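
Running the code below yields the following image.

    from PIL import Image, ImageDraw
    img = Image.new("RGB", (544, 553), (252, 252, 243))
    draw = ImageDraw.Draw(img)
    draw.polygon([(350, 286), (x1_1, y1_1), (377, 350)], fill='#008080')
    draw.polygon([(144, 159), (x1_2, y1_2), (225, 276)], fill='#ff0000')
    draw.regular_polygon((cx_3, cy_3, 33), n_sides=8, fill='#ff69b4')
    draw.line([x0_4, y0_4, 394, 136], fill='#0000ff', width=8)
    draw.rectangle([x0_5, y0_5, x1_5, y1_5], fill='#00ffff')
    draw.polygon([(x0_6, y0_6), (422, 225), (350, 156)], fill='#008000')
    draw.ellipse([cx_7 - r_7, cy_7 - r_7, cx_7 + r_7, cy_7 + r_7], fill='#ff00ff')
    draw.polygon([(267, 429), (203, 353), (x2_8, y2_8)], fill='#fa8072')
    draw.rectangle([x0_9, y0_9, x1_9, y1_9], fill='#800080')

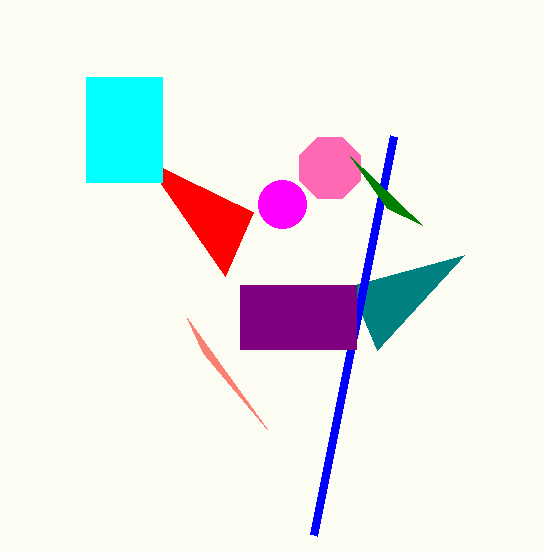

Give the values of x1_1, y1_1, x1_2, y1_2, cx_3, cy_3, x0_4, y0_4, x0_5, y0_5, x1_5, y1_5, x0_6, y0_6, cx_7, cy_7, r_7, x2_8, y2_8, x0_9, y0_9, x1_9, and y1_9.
x1_1 = 464, y1_1 = 255, x1_2 = 253, y1_2 = 212, cx_3 = 330, cy_3 = 168, x0_4 = 314, y0_4 = 535, x0_5 = 86, y0_5 = 77, x1_5 = 162, y1_5 = 182, x0_6 = 387, y0_6 = 208, cx_7 = 282, cy_7 = 204, r_7 = 24, x2_8 = 187, y2_8 = 318, x0_9 = 240, y0_9 = 285, x1_9 = 356, y1_9 = 349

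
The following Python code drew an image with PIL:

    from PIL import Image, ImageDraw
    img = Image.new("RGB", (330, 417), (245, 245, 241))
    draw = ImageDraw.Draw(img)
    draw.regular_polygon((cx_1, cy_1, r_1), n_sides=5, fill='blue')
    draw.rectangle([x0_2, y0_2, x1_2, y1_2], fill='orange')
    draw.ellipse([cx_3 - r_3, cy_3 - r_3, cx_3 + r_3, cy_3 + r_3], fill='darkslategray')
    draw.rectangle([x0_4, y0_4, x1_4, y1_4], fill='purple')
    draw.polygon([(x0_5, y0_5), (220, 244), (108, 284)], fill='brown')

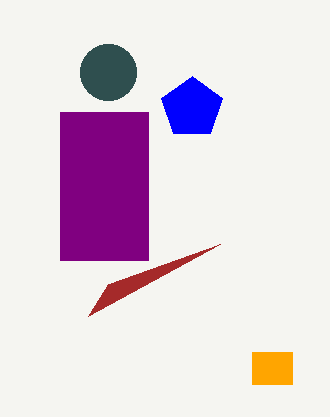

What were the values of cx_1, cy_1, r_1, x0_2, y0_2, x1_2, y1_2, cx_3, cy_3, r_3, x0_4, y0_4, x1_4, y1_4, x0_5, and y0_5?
cx_1 = 192
cy_1 = 108
r_1 = 32
x0_2 = 252
y0_2 = 352
x1_2 = 292
y1_2 = 384
cx_3 = 108
cy_3 = 72
r_3 = 28
x0_4 = 60
y0_4 = 112
x1_4 = 148
y1_4 = 260
x0_5 = 88
y0_5 = 316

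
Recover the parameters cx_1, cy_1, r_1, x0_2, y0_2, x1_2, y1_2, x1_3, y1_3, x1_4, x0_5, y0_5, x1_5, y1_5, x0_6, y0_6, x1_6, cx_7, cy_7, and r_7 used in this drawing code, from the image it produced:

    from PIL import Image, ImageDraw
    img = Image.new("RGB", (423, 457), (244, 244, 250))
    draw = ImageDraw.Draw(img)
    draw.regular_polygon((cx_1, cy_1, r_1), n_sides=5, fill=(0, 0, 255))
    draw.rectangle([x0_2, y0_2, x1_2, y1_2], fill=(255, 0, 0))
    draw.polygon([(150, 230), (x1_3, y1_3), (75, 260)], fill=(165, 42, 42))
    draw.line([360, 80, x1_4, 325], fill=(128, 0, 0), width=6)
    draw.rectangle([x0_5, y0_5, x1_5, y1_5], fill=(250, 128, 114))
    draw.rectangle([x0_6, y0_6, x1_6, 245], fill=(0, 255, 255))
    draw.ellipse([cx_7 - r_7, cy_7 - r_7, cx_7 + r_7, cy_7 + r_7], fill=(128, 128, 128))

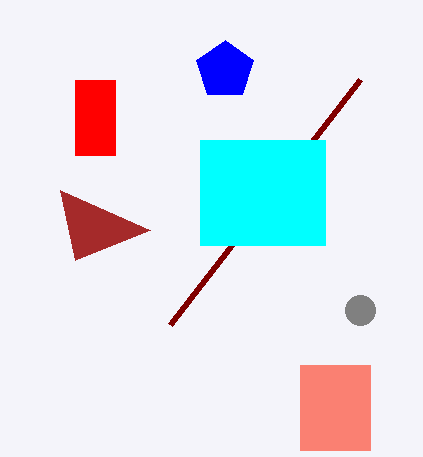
cx_1 = 225; cy_1 = 70; r_1 = 30; x0_2 = 75; y0_2 = 80; x1_2 = 115; y1_2 = 155; x1_3 = 60; y1_3 = 190; x1_4 = 170; x0_5 = 300; y0_5 = 365; x1_5 = 370; y1_5 = 450; x0_6 = 200; y0_6 = 140; x1_6 = 325; cx_7 = 360; cy_7 = 310; r_7 = 15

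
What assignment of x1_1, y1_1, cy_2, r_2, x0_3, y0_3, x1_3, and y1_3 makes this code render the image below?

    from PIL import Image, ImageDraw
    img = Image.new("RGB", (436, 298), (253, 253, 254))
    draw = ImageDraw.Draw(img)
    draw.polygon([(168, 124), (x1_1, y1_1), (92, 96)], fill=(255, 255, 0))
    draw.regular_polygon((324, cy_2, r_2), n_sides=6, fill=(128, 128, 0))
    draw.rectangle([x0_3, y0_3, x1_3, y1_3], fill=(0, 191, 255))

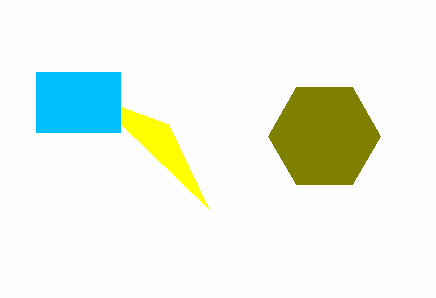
x1_1 = 208; y1_1 = 208; cy_2 = 136; r_2 = 56; x0_3 = 36; y0_3 = 72; x1_3 = 120; y1_3 = 132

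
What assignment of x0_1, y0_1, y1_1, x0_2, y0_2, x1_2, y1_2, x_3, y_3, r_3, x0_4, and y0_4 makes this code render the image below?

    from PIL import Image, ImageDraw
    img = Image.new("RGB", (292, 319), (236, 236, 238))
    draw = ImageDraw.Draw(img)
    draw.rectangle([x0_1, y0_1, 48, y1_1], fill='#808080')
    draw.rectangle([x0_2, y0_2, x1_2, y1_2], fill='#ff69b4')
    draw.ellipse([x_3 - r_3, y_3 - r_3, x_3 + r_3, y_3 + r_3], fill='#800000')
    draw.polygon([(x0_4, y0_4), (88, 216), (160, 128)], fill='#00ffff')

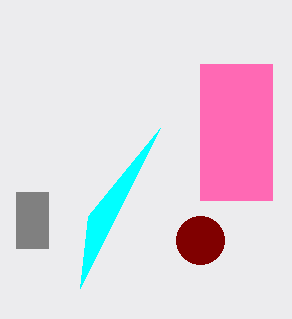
x0_1 = 16; y0_1 = 192; y1_1 = 248; x0_2 = 200; y0_2 = 64; x1_2 = 272; y1_2 = 200; x_3 = 200; y_3 = 240; r_3 = 24; x0_4 = 80; y0_4 = 288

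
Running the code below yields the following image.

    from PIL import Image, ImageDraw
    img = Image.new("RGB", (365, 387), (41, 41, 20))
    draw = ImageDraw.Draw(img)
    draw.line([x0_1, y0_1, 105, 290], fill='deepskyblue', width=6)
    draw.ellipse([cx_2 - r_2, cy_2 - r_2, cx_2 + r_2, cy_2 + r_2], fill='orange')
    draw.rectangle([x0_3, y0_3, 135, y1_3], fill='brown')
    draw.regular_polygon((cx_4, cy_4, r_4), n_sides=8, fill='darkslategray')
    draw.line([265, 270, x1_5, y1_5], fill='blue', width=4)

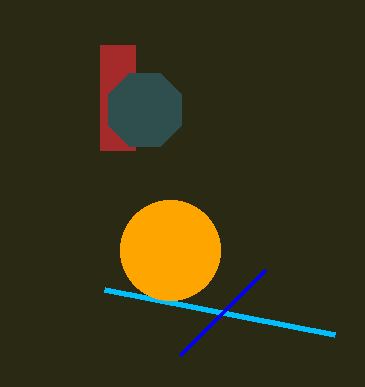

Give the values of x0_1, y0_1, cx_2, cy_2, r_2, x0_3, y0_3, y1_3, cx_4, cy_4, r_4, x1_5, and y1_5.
x0_1 = 335, y0_1 = 335, cx_2 = 170, cy_2 = 250, r_2 = 50, x0_3 = 100, y0_3 = 45, y1_3 = 150, cx_4 = 145, cy_4 = 110, r_4 = 40, x1_5 = 180, y1_5 = 355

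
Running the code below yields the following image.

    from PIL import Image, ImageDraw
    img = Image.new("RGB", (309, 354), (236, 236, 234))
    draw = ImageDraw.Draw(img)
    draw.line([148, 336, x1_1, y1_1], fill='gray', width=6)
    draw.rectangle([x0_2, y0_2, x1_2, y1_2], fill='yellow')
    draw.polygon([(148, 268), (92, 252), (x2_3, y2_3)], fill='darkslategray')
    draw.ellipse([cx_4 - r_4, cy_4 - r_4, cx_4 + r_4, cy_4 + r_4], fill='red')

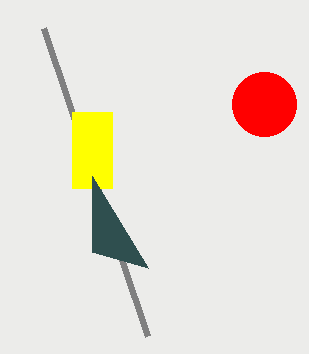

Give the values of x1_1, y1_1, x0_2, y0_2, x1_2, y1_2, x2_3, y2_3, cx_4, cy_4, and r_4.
x1_1 = 44, y1_1 = 28, x0_2 = 72, y0_2 = 112, x1_2 = 112, y1_2 = 188, x2_3 = 92, y2_3 = 176, cx_4 = 264, cy_4 = 104, r_4 = 32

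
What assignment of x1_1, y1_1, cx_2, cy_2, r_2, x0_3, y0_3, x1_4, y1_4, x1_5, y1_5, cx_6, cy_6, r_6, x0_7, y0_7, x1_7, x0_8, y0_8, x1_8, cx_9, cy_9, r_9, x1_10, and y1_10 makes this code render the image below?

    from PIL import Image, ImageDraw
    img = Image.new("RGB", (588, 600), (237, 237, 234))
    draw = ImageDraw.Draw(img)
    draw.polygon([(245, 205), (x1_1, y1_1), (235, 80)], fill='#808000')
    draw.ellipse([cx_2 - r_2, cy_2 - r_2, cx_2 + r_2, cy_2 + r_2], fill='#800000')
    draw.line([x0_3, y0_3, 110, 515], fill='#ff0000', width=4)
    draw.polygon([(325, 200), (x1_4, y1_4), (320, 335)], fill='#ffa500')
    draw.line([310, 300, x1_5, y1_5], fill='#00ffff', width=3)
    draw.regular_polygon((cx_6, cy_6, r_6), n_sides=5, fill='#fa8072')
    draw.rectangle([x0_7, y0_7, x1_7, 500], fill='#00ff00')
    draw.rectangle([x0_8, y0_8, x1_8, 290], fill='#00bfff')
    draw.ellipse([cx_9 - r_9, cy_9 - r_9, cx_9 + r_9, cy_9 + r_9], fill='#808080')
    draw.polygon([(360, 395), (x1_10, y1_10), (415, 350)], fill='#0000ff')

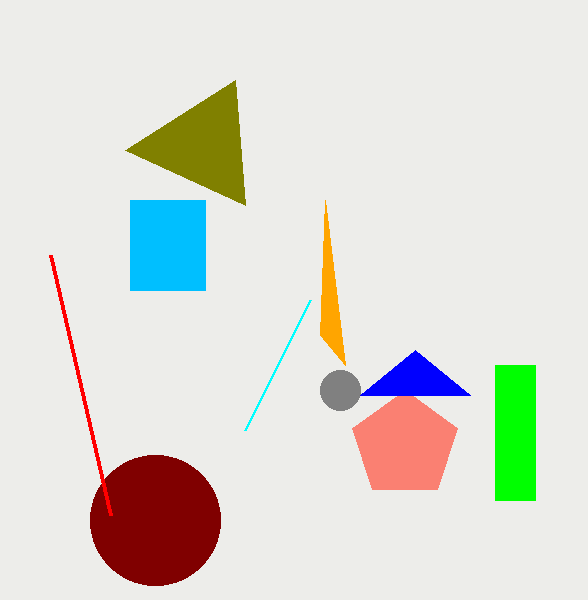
x1_1 = 125
y1_1 = 150
cx_2 = 155
cy_2 = 520
r_2 = 65
x0_3 = 50
y0_3 = 255
x1_4 = 345
y1_4 = 365
x1_5 = 245
y1_5 = 430
cx_6 = 405
cy_6 = 445
r_6 = 55
x0_7 = 495
y0_7 = 365
x1_7 = 535
x0_8 = 130
y0_8 = 200
x1_8 = 205
cx_9 = 340
cy_9 = 390
r_9 = 20
x1_10 = 470
y1_10 = 395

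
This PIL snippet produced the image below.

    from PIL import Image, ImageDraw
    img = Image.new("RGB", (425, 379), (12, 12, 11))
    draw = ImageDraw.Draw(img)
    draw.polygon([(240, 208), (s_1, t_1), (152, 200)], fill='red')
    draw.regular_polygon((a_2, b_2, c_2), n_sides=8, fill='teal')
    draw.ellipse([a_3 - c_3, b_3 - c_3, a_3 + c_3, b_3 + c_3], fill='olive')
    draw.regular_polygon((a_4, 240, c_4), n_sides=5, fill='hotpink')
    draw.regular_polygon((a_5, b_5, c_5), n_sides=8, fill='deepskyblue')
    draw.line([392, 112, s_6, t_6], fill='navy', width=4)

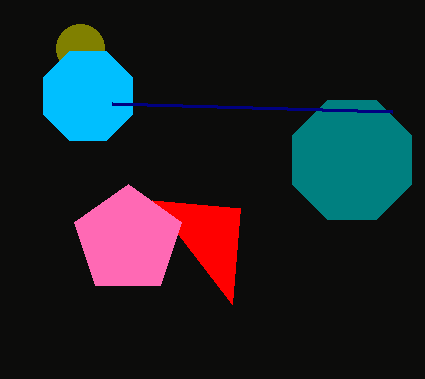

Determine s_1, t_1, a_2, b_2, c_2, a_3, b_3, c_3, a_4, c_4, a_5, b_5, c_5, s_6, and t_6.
s_1 = 232; t_1 = 304; a_2 = 352; b_2 = 160; c_2 = 64; a_3 = 80; b_3 = 48; c_3 = 24; a_4 = 128; c_4 = 56; a_5 = 88; b_5 = 96; c_5 = 48; s_6 = 112; t_6 = 104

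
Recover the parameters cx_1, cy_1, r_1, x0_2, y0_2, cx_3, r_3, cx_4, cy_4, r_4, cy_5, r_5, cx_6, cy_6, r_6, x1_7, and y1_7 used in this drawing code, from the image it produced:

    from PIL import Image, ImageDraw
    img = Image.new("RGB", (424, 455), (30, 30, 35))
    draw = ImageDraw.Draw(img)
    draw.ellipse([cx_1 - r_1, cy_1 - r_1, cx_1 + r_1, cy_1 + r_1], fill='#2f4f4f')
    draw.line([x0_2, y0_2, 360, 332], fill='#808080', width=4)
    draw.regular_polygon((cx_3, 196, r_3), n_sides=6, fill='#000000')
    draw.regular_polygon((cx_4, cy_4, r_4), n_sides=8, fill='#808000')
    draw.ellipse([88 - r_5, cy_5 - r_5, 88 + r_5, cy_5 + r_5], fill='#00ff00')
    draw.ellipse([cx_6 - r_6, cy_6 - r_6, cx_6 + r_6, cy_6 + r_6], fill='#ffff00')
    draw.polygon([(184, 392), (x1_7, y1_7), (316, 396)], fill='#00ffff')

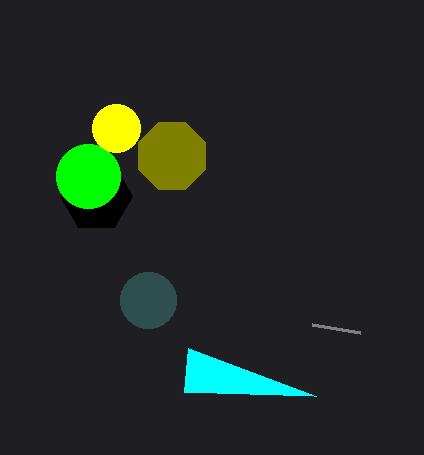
cx_1 = 148
cy_1 = 300
r_1 = 28
x0_2 = 312
y0_2 = 324
cx_3 = 96
r_3 = 36
cx_4 = 172
cy_4 = 156
r_4 = 36
cy_5 = 176
r_5 = 32
cx_6 = 116
cy_6 = 128
r_6 = 24
x1_7 = 188
y1_7 = 348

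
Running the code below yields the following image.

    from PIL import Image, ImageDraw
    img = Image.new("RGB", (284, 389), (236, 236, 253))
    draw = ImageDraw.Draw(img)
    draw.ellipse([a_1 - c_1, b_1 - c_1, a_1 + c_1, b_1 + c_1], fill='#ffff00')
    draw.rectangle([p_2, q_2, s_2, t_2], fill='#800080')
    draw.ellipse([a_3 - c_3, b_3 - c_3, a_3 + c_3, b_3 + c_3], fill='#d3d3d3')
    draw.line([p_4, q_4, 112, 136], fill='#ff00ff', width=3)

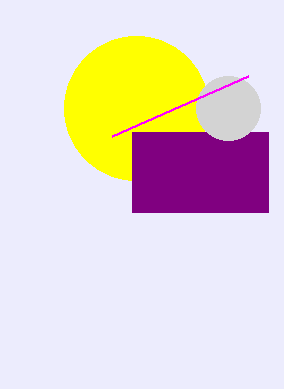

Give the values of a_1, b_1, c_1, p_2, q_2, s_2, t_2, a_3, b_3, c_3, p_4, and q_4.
a_1 = 136, b_1 = 108, c_1 = 72, p_2 = 132, q_2 = 132, s_2 = 268, t_2 = 212, a_3 = 228, b_3 = 108, c_3 = 32, p_4 = 248, q_4 = 76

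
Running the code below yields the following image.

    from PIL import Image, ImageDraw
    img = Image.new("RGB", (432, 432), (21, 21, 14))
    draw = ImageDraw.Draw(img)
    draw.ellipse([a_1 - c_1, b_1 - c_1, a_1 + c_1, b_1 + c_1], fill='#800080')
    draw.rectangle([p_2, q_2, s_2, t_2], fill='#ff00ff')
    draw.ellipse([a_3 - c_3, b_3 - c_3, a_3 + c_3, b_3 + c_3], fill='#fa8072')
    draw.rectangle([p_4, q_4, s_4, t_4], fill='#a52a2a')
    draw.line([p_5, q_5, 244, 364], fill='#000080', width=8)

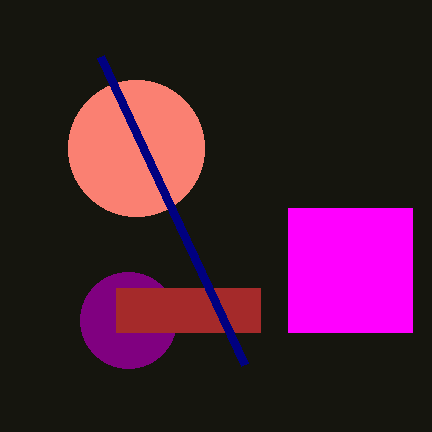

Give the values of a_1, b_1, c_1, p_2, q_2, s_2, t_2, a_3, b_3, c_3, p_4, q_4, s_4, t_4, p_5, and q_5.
a_1 = 128, b_1 = 320, c_1 = 48, p_2 = 288, q_2 = 208, s_2 = 412, t_2 = 332, a_3 = 136, b_3 = 148, c_3 = 68, p_4 = 116, q_4 = 288, s_4 = 260, t_4 = 332, p_5 = 100, q_5 = 56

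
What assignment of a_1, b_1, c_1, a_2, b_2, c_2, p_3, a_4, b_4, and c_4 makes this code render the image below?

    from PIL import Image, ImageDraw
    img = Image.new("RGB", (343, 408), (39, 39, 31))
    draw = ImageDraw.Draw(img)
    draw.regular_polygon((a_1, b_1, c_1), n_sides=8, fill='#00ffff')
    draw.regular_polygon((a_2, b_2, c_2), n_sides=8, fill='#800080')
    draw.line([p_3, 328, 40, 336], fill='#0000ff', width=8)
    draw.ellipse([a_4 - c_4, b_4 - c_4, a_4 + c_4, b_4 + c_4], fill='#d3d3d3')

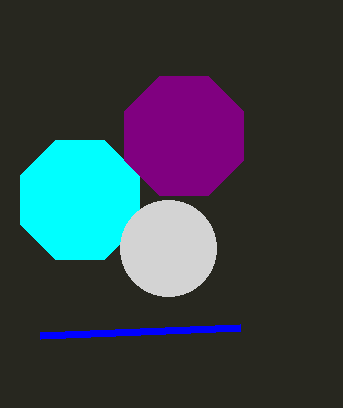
a_1 = 80, b_1 = 200, c_1 = 64, a_2 = 184, b_2 = 136, c_2 = 64, p_3 = 240, a_4 = 168, b_4 = 248, c_4 = 48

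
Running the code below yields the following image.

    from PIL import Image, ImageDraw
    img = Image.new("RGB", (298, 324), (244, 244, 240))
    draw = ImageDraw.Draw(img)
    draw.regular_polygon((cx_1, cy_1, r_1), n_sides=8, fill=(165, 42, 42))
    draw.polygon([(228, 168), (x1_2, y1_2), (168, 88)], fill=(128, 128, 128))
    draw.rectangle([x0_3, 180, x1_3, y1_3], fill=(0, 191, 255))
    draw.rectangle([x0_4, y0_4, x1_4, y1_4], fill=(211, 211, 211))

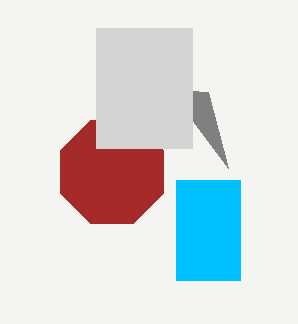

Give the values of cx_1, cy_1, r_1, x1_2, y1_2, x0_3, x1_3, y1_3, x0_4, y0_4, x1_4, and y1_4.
cx_1 = 112, cy_1 = 172, r_1 = 56, x1_2 = 208, y1_2 = 92, x0_3 = 176, x1_3 = 240, y1_3 = 280, x0_4 = 96, y0_4 = 28, x1_4 = 192, y1_4 = 148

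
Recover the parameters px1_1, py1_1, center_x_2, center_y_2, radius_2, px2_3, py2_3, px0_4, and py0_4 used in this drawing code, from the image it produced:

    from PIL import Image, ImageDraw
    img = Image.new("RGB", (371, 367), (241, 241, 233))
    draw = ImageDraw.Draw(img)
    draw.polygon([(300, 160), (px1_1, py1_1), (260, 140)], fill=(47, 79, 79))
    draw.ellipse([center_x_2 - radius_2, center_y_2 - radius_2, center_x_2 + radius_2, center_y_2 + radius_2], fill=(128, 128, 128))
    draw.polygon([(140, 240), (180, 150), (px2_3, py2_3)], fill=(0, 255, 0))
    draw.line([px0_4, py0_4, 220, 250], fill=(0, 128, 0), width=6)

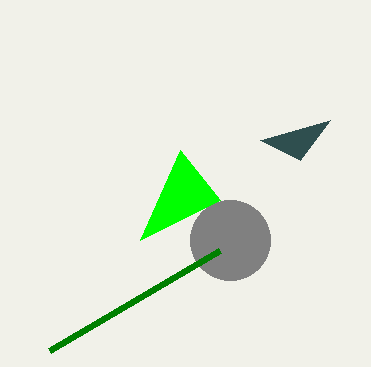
px1_1 = 330, py1_1 = 120, center_x_2 = 230, center_y_2 = 240, radius_2 = 40, px2_3 = 220, py2_3 = 200, px0_4 = 50, py0_4 = 350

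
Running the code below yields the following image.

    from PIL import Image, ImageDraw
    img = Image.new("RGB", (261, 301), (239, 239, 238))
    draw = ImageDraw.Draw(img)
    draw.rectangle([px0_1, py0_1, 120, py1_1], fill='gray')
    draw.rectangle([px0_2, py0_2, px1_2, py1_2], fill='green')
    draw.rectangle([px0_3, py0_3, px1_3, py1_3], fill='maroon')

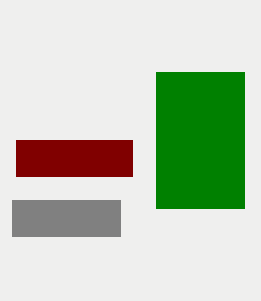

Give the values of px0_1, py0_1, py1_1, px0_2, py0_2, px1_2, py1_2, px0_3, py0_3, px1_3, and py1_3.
px0_1 = 12
py0_1 = 200
py1_1 = 236
px0_2 = 156
py0_2 = 72
px1_2 = 244
py1_2 = 208
px0_3 = 16
py0_3 = 140
px1_3 = 132
py1_3 = 176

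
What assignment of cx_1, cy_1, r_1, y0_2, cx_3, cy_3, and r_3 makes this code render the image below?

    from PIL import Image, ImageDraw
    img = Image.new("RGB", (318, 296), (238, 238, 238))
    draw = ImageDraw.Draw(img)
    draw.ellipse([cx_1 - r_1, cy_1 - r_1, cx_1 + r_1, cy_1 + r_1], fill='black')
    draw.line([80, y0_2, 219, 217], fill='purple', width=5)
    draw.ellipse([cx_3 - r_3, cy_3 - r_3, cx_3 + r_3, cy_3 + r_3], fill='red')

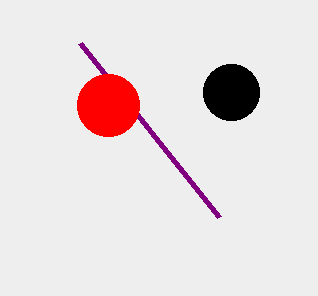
cx_1 = 231; cy_1 = 92; r_1 = 28; y0_2 = 43; cx_3 = 108; cy_3 = 105; r_3 = 31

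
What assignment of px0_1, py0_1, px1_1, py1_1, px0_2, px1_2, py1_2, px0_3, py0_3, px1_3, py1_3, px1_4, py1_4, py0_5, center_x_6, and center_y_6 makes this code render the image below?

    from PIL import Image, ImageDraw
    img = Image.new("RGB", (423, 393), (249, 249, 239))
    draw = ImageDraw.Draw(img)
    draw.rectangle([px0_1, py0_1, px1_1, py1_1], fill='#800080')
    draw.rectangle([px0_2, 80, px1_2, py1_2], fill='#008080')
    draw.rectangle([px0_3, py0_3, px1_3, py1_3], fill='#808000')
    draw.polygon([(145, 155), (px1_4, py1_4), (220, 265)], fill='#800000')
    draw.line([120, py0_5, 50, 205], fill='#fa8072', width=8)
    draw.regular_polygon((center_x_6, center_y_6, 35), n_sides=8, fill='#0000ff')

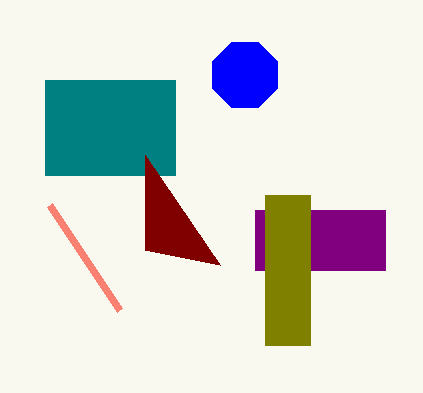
px0_1 = 255; py0_1 = 210; px1_1 = 385; py1_1 = 270; px0_2 = 45; px1_2 = 175; py1_2 = 175; px0_3 = 265; py0_3 = 195; px1_3 = 310; py1_3 = 345; px1_4 = 145; py1_4 = 250; py0_5 = 310; center_x_6 = 245; center_y_6 = 75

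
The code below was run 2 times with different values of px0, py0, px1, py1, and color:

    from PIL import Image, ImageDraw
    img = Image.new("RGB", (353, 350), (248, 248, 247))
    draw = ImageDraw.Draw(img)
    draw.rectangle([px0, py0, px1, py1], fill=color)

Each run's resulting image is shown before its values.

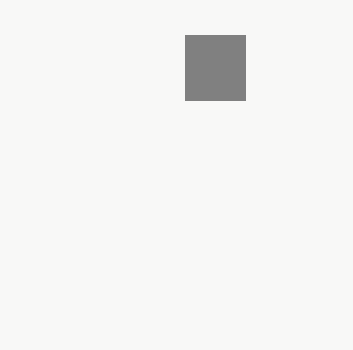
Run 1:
px0 = 185, py0 = 35, px1 = 245, py1 = 100, color = 'gray'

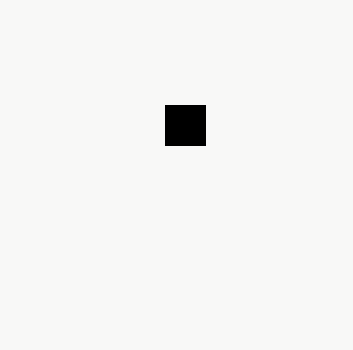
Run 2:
px0 = 165, py0 = 105, px1 = 205, py1 = 145, color = 'black'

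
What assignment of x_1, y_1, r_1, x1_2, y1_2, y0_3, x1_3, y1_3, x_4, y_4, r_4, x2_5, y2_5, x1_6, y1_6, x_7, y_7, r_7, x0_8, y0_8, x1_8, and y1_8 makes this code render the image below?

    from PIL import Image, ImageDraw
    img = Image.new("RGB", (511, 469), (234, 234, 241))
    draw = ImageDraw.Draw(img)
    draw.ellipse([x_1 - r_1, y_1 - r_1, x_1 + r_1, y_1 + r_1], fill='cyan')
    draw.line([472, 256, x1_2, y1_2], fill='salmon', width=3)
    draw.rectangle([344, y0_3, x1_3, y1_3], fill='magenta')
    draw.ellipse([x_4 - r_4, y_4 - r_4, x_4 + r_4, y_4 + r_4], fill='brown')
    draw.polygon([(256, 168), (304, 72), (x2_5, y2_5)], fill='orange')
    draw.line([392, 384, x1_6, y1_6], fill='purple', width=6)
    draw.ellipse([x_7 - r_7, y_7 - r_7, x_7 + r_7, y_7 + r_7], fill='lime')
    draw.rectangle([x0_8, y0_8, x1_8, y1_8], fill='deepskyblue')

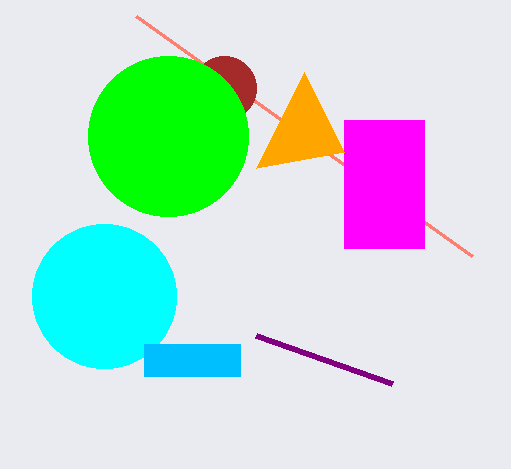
x_1 = 104, y_1 = 296, r_1 = 72, x1_2 = 136, y1_2 = 16, y0_3 = 120, x1_3 = 424, y1_3 = 248, x_4 = 224, y_4 = 88, r_4 = 32, x2_5 = 344, y2_5 = 152, x1_6 = 256, y1_6 = 336, x_7 = 168, y_7 = 136, r_7 = 80, x0_8 = 144, y0_8 = 344, x1_8 = 240, y1_8 = 376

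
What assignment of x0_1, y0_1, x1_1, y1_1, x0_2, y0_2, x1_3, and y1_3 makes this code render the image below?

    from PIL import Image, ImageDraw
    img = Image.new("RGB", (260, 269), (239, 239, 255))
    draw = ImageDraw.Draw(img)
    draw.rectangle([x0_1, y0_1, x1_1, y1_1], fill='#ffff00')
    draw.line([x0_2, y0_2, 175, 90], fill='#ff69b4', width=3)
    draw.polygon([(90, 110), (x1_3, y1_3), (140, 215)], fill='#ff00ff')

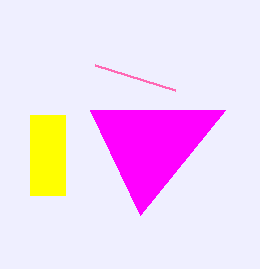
x0_1 = 30, y0_1 = 115, x1_1 = 65, y1_1 = 195, x0_2 = 95, y0_2 = 65, x1_3 = 225, y1_3 = 110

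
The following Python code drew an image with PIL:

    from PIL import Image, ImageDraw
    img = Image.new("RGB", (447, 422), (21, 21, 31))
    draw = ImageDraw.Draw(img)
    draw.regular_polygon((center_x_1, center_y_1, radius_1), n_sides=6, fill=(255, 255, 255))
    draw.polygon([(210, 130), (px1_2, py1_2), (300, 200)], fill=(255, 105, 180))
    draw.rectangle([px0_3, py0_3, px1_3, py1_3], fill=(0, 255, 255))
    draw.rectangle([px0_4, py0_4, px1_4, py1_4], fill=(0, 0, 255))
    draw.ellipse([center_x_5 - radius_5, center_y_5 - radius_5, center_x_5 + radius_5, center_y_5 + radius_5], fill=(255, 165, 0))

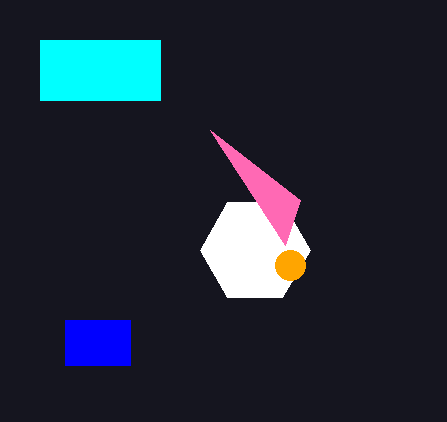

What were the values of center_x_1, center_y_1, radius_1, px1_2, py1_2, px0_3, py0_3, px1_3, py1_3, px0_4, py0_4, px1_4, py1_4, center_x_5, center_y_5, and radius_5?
center_x_1 = 255; center_y_1 = 250; radius_1 = 55; px1_2 = 285; py1_2 = 245; px0_3 = 40; py0_3 = 40; px1_3 = 160; py1_3 = 100; px0_4 = 65; py0_4 = 320; px1_4 = 130; py1_4 = 365; center_x_5 = 290; center_y_5 = 265; radius_5 = 15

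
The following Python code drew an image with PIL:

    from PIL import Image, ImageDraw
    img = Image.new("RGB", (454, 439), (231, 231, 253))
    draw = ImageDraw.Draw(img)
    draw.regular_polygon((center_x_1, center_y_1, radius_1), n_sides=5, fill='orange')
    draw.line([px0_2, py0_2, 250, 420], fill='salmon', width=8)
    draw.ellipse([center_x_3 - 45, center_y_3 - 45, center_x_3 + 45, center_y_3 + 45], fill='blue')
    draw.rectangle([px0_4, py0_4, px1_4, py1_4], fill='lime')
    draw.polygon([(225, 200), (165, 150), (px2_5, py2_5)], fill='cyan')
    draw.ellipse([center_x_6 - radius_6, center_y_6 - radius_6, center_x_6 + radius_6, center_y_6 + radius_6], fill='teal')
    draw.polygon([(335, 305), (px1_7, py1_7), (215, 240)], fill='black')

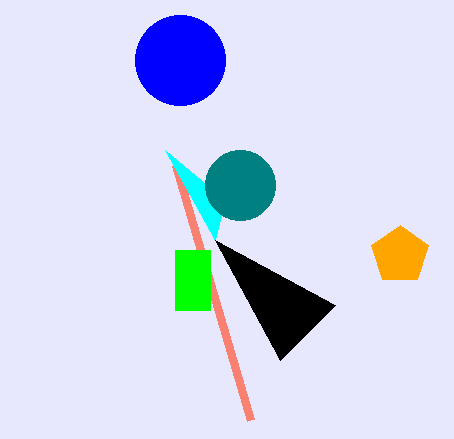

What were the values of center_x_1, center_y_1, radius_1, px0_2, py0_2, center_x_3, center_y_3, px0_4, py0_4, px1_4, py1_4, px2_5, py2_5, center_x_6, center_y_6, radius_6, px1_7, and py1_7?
center_x_1 = 400, center_y_1 = 255, radius_1 = 30, px0_2 = 175, py0_2 = 165, center_x_3 = 180, center_y_3 = 60, px0_4 = 175, py0_4 = 250, px1_4 = 210, py1_4 = 310, px2_5 = 215, py2_5 = 240, center_x_6 = 240, center_y_6 = 185, radius_6 = 35, px1_7 = 280, py1_7 = 360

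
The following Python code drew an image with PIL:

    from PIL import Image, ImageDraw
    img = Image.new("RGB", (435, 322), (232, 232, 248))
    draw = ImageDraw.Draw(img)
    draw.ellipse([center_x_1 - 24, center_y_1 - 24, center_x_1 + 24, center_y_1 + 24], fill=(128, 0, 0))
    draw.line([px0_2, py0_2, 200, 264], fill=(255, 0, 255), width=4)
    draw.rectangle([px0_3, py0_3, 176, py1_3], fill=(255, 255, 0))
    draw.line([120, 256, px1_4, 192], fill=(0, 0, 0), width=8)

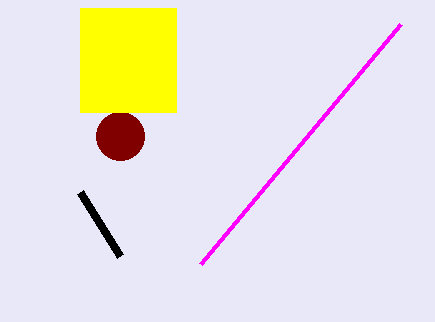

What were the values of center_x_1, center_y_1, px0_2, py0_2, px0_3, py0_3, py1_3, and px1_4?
center_x_1 = 120
center_y_1 = 136
px0_2 = 400
py0_2 = 24
px0_3 = 80
py0_3 = 8
py1_3 = 112
px1_4 = 80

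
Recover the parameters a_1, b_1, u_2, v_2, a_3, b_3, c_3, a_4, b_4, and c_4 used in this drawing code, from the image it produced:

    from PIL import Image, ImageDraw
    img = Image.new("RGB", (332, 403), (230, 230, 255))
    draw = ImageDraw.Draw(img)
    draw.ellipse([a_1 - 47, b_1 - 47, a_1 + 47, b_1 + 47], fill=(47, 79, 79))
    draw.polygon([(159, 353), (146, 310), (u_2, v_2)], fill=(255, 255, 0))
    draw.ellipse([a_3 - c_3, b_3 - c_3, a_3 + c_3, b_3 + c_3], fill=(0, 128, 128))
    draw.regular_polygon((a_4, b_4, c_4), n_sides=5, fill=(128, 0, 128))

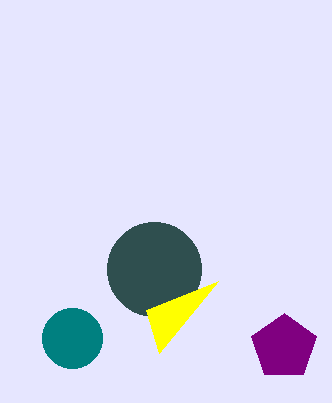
a_1 = 154
b_1 = 269
u_2 = 218
v_2 = 281
a_3 = 72
b_3 = 338
c_3 = 30
a_4 = 284
b_4 = 347
c_4 = 34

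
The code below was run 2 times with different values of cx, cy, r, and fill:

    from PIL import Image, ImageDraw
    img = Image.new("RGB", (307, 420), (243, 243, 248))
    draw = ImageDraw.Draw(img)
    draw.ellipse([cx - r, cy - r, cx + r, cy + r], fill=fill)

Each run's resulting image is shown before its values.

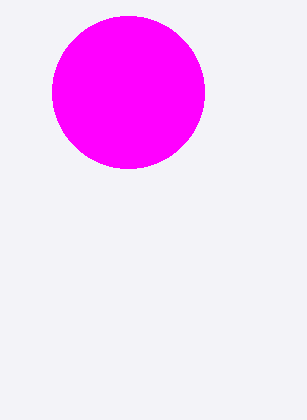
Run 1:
cx = 128, cy = 92, r = 76, fill = 'magenta'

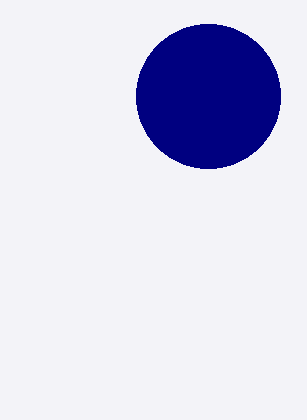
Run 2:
cx = 208, cy = 96, r = 72, fill = 'navy'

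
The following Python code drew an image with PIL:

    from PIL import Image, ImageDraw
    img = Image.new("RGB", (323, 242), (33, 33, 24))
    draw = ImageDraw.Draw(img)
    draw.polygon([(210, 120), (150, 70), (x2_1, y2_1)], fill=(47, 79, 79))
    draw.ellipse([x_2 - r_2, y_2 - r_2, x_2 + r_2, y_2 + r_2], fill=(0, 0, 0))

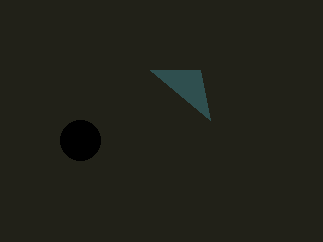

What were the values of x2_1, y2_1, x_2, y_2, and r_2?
x2_1 = 200; y2_1 = 70; x_2 = 80; y_2 = 140; r_2 = 20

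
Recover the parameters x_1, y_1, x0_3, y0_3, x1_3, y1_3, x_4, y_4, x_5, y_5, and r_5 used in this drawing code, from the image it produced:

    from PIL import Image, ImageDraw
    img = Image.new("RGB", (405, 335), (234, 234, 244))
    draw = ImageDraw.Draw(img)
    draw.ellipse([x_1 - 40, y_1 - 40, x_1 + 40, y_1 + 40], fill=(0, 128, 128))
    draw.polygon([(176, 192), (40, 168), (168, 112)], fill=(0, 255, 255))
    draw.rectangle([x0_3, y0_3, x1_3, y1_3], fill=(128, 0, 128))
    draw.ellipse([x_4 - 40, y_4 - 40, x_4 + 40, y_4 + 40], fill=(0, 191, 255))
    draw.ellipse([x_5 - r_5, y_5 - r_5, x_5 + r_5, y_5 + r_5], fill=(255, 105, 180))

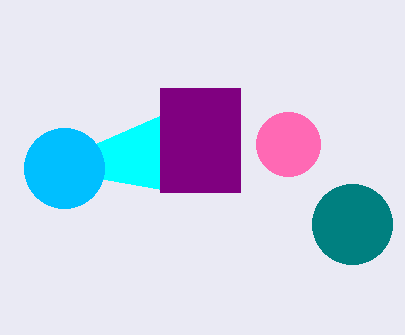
x_1 = 352, y_1 = 224, x0_3 = 160, y0_3 = 88, x1_3 = 240, y1_3 = 192, x_4 = 64, y_4 = 168, x_5 = 288, y_5 = 144, r_5 = 32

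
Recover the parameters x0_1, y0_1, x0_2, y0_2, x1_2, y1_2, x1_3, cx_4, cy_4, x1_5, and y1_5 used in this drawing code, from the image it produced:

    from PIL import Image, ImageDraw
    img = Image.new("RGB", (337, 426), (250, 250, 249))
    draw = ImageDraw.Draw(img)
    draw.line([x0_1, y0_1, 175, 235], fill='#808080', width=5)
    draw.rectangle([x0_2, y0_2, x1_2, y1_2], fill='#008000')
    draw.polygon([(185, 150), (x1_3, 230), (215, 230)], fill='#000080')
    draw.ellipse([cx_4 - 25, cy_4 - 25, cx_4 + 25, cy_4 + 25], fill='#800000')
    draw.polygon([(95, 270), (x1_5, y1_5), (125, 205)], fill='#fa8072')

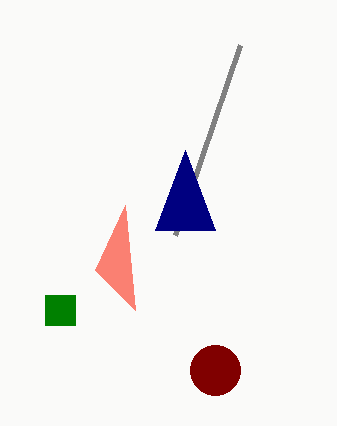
x0_1 = 240
y0_1 = 45
x0_2 = 45
y0_2 = 295
x1_2 = 75
y1_2 = 325
x1_3 = 155
cx_4 = 215
cy_4 = 370
x1_5 = 135
y1_5 = 310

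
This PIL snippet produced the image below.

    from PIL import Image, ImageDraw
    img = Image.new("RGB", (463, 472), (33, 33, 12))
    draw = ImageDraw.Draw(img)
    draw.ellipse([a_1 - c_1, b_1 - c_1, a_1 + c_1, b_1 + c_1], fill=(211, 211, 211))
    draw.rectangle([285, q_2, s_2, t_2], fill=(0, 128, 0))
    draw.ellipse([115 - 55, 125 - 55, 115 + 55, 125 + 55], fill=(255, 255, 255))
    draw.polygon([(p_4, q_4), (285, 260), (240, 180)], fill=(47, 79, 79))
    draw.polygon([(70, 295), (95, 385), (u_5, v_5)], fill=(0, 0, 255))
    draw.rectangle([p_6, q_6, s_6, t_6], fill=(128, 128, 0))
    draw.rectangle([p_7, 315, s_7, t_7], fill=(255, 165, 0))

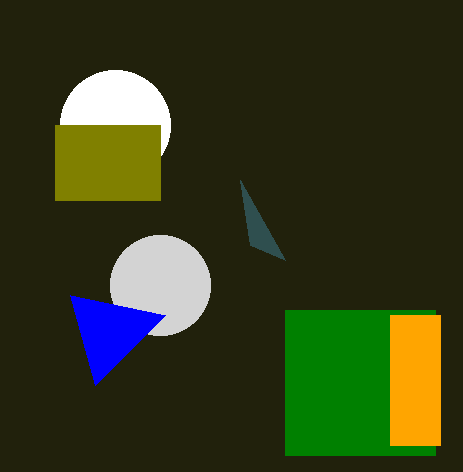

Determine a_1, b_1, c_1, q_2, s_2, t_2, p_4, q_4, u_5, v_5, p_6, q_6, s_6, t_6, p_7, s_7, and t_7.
a_1 = 160; b_1 = 285; c_1 = 50; q_2 = 310; s_2 = 435; t_2 = 455; p_4 = 250; q_4 = 245; u_5 = 165; v_5 = 315; p_6 = 55; q_6 = 125; s_6 = 160; t_6 = 200; p_7 = 390; s_7 = 440; t_7 = 445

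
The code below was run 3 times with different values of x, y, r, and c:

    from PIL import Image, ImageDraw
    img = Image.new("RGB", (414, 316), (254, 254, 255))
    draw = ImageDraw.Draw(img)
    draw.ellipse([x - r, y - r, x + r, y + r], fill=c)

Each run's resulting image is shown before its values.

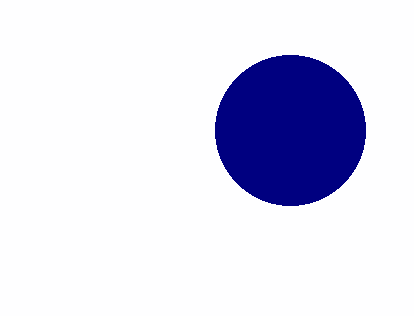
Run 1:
x = 290
y = 130
r = 75
c = 'navy'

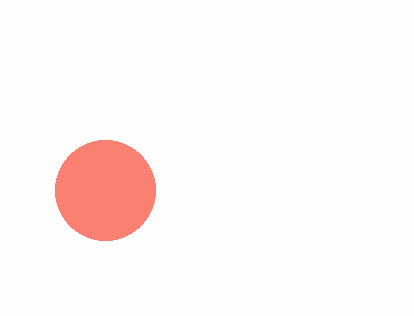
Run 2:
x = 105
y = 190
r = 50
c = 'salmon'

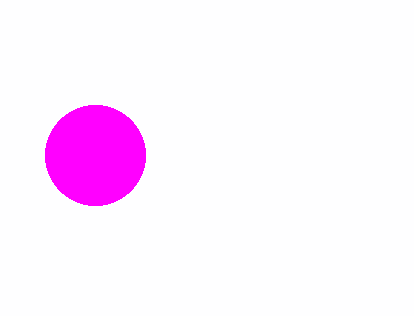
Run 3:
x = 95, y = 155, r = 50, c = 'magenta'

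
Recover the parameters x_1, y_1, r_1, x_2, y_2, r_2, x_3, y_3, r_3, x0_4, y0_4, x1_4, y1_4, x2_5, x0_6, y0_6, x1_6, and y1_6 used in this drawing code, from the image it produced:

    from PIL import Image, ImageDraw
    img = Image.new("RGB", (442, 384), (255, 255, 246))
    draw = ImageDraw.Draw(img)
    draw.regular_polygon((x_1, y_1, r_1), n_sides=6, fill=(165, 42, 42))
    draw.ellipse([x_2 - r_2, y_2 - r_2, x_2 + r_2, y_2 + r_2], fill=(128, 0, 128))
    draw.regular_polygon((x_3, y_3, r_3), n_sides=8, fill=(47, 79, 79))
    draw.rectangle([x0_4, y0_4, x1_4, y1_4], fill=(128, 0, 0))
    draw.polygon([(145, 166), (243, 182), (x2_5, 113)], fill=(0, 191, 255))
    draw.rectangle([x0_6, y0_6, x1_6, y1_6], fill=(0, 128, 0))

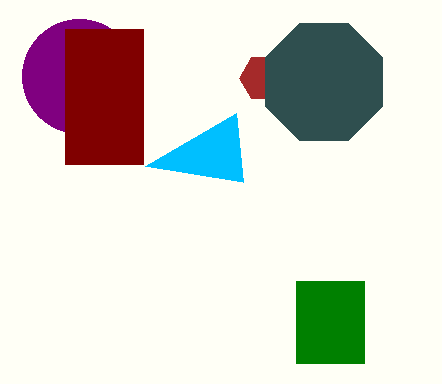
x_1 = 263; y_1 = 78; r_1 = 24; x_2 = 79; y_2 = 76; r_2 = 57; x_3 = 324; y_3 = 82; r_3 = 63; x0_4 = 65; y0_4 = 29; x1_4 = 143; y1_4 = 164; x2_5 = 236; x0_6 = 296; y0_6 = 281; x1_6 = 364; y1_6 = 363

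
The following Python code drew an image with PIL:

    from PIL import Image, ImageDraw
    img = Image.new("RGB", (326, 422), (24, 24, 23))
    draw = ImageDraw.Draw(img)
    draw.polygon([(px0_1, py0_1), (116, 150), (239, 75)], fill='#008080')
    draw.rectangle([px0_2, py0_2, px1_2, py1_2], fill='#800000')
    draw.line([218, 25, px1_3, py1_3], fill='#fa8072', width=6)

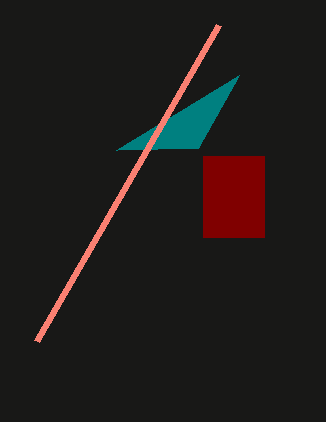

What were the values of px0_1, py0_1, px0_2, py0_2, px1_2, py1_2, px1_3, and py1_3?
px0_1 = 198, py0_1 = 148, px0_2 = 203, py0_2 = 156, px1_2 = 264, py1_2 = 237, px1_3 = 36, py1_3 = 341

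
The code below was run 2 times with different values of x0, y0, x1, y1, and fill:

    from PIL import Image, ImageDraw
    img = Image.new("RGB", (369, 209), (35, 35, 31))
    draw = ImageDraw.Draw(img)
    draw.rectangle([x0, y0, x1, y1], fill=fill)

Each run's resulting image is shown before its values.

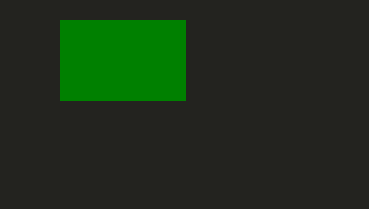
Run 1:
x0 = 60
y0 = 20
x1 = 185
y1 = 100
fill = 'green'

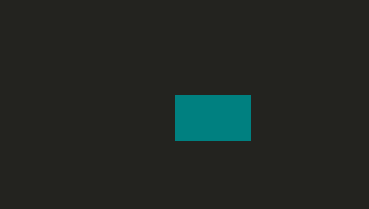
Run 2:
x0 = 175, y0 = 95, x1 = 250, y1 = 140, fill = 'teal'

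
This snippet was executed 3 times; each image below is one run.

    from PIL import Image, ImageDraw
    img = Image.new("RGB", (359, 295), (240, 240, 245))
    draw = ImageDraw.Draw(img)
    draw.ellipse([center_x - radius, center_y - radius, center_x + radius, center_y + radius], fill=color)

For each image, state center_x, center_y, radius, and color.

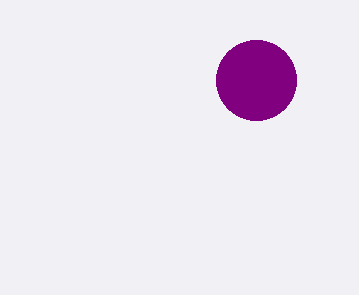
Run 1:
center_x = 256
center_y = 80
radius = 40
color = 'purple'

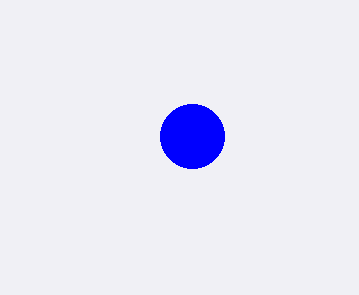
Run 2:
center_x = 192, center_y = 136, radius = 32, color = 'blue'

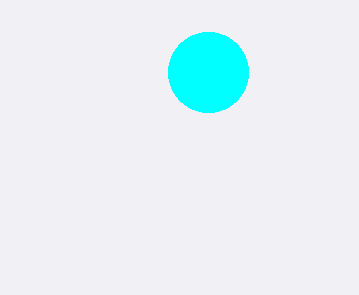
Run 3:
center_x = 208
center_y = 72
radius = 40
color = 'cyan'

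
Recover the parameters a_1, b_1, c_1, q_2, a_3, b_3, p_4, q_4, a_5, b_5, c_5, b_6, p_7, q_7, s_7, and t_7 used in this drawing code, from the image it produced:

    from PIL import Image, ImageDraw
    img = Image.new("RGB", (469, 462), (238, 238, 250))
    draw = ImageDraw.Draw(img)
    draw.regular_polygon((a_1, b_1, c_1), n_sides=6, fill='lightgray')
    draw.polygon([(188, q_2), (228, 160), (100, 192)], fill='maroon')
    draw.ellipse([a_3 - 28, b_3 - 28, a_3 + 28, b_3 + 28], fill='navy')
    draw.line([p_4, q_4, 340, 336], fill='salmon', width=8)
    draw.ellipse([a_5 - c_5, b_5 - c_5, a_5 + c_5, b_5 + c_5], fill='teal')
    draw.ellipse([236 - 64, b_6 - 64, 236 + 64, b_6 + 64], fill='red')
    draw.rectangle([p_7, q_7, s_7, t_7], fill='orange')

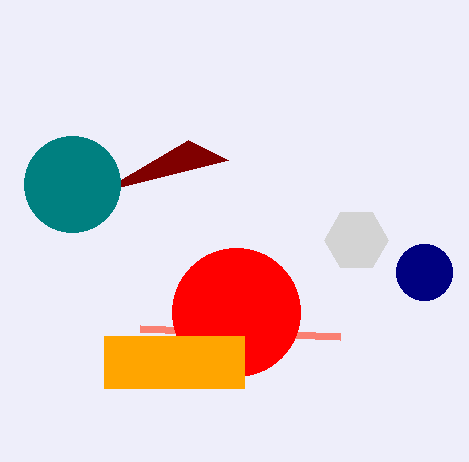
a_1 = 356
b_1 = 240
c_1 = 32
q_2 = 140
a_3 = 424
b_3 = 272
p_4 = 140
q_4 = 328
a_5 = 72
b_5 = 184
c_5 = 48
b_6 = 312
p_7 = 104
q_7 = 336
s_7 = 244
t_7 = 388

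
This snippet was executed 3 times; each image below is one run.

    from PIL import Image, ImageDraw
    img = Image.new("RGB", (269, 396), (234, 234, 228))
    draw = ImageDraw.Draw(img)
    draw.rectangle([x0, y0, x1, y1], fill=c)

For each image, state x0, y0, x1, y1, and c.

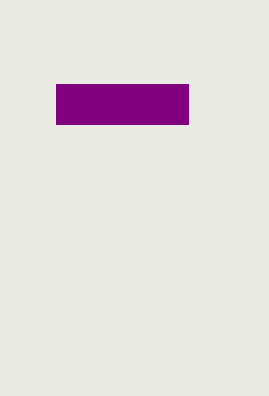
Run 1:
x0 = 56; y0 = 84; x1 = 188; y1 = 124; c = 'purple'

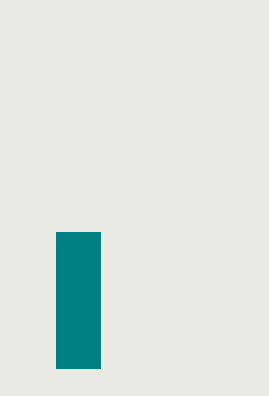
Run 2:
x0 = 56; y0 = 232; x1 = 100; y1 = 368; c = 'teal'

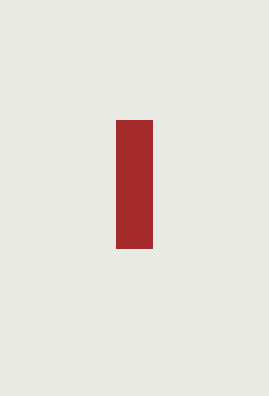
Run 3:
x0 = 116, y0 = 120, x1 = 152, y1 = 248, c = 'brown'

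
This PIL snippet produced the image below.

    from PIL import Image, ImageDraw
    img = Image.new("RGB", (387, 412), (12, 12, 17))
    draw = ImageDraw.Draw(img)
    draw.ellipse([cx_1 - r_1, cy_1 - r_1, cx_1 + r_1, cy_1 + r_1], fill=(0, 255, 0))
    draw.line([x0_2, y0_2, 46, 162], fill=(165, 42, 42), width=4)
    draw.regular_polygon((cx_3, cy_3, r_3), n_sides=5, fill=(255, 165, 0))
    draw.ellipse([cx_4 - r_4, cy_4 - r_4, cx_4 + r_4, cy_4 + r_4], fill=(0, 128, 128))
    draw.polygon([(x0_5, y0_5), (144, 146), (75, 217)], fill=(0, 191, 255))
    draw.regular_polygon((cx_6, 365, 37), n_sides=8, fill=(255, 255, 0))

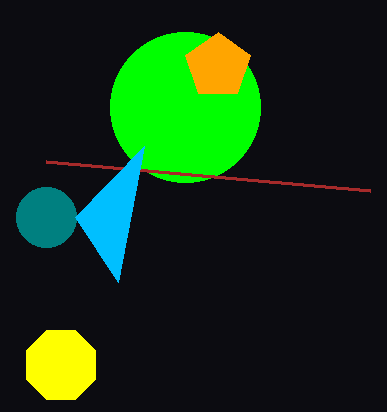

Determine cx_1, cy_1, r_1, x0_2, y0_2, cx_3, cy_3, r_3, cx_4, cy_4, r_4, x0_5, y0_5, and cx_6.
cx_1 = 185; cy_1 = 107; r_1 = 75; x0_2 = 370; y0_2 = 191; cx_3 = 218; cy_3 = 66; r_3 = 34; cx_4 = 46; cy_4 = 217; r_4 = 30; x0_5 = 118; y0_5 = 282; cx_6 = 61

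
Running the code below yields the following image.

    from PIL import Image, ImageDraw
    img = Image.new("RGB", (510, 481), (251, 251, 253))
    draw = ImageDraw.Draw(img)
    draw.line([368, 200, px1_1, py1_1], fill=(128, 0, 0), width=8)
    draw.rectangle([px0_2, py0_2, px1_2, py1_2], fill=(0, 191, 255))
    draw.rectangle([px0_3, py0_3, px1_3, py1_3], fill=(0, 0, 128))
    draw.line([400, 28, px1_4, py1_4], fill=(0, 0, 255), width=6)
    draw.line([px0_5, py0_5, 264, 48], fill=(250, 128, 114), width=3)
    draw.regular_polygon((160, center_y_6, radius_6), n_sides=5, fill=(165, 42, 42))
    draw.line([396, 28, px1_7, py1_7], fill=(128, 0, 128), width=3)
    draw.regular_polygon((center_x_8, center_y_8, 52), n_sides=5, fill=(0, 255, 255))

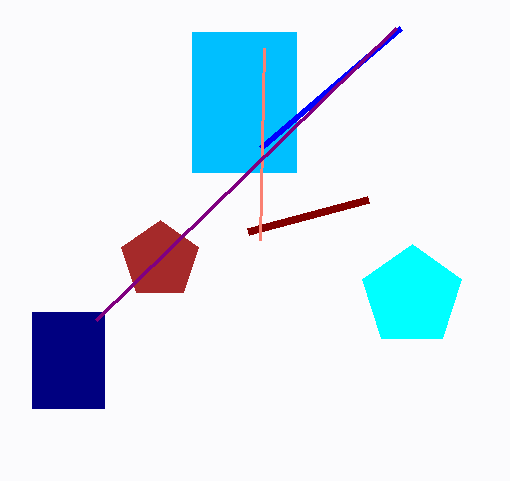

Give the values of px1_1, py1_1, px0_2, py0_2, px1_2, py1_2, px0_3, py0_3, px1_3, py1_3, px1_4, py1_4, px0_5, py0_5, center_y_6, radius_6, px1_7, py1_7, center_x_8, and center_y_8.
px1_1 = 248, py1_1 = 232, px0_2 = 192, py0_2 = 32, px1_2 = 296, py1_2 = 172, px0_3 = 32, py0_3 = 312, px1_3 = 104, py1_3 = 408, px1_4 = 260, py1_4 = 148, px0_5 = 260, py0_5 = 240, center_y_6 = 260, radius_6 = 40, px1_7 = 96, py1_7 = 320, center_x_8 = 412, center_y_8 = 296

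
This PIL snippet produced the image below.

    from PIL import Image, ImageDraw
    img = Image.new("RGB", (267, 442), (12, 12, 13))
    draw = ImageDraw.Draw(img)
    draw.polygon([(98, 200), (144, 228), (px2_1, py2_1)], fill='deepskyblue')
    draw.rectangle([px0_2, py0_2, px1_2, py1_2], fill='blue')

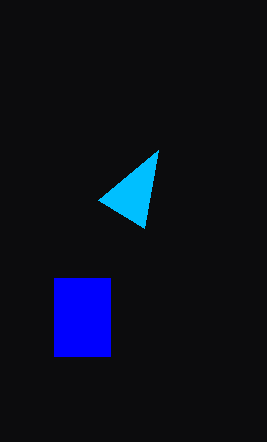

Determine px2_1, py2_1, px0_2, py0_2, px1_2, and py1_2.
px2_1 = 158, py2_1 = 150, px0_2 = 54, py0_2 = 278, px1_2 = 110, py1_2 = 356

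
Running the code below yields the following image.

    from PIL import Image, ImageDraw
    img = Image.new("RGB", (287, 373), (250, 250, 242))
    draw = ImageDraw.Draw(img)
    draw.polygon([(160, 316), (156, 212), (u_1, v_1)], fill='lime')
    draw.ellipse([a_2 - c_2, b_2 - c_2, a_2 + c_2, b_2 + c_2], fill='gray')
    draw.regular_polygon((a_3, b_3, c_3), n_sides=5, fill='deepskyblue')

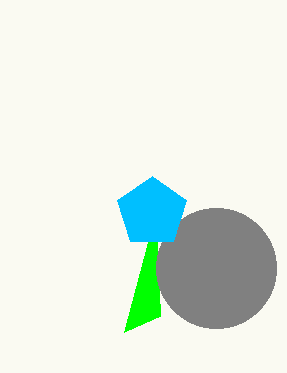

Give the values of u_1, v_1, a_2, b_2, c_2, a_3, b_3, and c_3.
u_1 = 124
v_1 = 332
a_2 = 216
b_2 = 268
c_2 = 60
a_3 = 152
b_3 = 212
c_3 = 36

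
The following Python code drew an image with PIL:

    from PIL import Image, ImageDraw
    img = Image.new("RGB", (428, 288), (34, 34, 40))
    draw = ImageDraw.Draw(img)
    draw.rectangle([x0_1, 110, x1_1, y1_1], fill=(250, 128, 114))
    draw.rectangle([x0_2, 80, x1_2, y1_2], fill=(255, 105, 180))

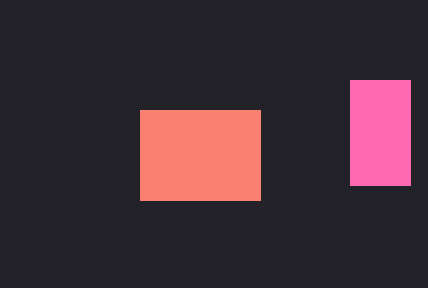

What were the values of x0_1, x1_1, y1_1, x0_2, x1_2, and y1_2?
x0_1 = 140
x1_1 = 260
y1_1 = 200
x0_2 = 350
x1_2 = 410
y1_2 = 185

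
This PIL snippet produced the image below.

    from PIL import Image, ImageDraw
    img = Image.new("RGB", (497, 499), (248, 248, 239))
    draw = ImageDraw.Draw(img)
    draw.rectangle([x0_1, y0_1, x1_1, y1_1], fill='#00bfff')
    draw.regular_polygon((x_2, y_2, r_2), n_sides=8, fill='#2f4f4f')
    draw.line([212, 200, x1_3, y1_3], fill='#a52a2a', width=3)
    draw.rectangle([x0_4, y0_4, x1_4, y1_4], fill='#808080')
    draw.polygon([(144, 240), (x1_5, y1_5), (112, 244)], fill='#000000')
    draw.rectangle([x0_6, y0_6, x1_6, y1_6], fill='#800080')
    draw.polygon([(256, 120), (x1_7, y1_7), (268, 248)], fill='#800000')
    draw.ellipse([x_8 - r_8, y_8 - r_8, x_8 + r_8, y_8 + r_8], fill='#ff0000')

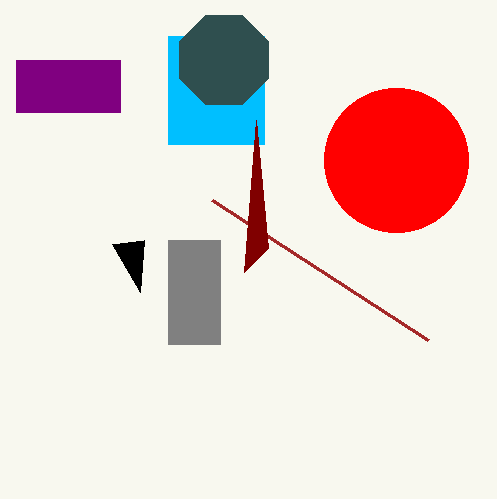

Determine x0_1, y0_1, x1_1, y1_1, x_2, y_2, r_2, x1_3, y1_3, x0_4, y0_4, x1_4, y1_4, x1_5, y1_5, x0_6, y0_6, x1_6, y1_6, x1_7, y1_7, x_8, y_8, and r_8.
x0_1 = 168
y0_1 = 36
x1_1 = 264
y1_1 = 144
x_2 = 224
y_2 = 60
r_2 = 48
x1_3 = 428
y1_3 = 340
x0_4 = 168
y0_4 = 240
x1_4 = 220
y1_4 = 344
x1_5 = 140
y1_5 = 292
x0_6 = 16
y0_6 = 60
x1_6 = 120
y1_6 = 112
x1_7 = 244
y1_7 = 272
x_8 = 396
y_8 = 160
r_8 = 72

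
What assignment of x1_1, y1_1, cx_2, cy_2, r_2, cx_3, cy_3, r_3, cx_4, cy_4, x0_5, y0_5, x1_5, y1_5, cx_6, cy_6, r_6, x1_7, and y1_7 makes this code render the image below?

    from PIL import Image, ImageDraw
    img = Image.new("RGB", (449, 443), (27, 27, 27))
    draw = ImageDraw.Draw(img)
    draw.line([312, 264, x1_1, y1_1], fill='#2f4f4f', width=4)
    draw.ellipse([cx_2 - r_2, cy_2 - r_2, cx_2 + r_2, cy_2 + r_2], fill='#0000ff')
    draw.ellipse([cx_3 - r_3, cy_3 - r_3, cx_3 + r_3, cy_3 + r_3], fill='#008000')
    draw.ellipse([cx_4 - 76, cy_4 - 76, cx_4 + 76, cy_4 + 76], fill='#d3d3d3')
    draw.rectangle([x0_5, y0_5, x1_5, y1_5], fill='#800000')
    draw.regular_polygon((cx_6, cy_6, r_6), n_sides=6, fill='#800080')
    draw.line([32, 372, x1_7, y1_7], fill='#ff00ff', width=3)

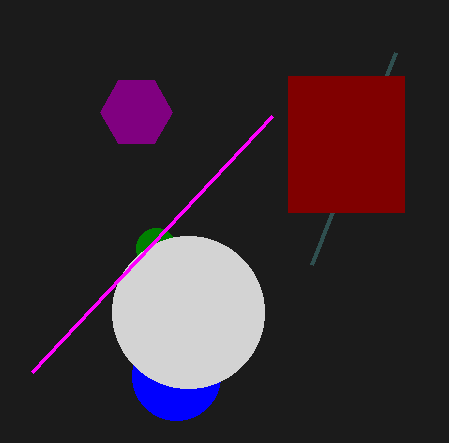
x1_1 = 396, y1_1 = 52, cx_2 = 176, cy_2 = 376, r_2 = 44, cx_3 = 156, cy_3 = 248, r_3 = 20, cx_4 = 188, cy_4 = 312, x0_5 = 288, y0_5 = 76, x1_5 = 404, y1_5 = 212, cx_6 = 136, cy_6 = 112, r_6 = 36, x1_7 = 272, y1_7 = 116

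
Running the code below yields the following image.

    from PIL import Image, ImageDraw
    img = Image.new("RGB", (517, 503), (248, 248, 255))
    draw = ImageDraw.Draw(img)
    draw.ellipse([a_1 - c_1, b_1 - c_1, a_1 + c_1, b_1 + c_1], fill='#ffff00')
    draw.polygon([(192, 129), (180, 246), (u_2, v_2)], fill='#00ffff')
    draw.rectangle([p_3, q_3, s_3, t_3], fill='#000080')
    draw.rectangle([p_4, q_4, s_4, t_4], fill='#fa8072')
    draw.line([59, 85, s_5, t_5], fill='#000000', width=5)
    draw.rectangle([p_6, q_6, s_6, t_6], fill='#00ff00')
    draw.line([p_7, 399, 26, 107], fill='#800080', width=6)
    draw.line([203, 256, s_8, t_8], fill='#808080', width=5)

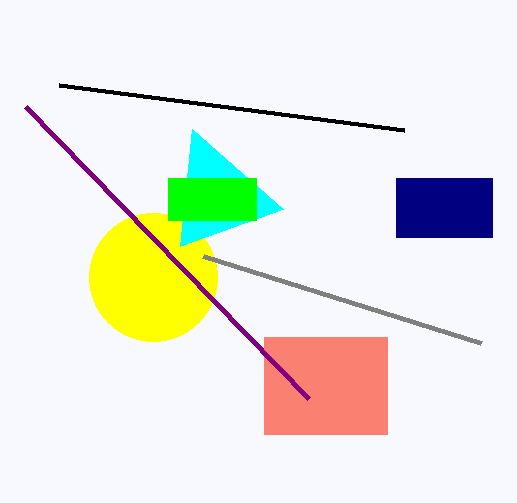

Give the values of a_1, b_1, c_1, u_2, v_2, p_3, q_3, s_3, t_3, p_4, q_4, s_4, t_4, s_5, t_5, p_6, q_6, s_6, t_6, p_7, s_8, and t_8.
a_1 = 153
b_1 = 277
c_1 = 64
u_2 = 283
v_2 = 209
p_3 = 396
q_3 = 178
s_3 = 492
t_3 = 237
p_4 = 264
q_4 = 337
s_4 = 387
t_4 = 434
s_5 = 404
t_5 = 130
p_6 = 168
q_6 = 178
s_6 = 256
t_6 = 220
p_7 = 309
s_8 = 481
t_8 = 343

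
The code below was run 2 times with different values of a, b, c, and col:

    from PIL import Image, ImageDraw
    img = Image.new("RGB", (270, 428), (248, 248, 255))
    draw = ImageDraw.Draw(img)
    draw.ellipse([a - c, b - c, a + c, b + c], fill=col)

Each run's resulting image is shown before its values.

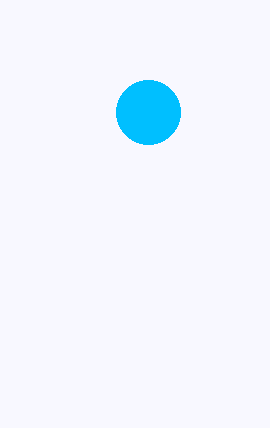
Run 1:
a = 148
b = 112
c = 32
col = 'deepskyblue'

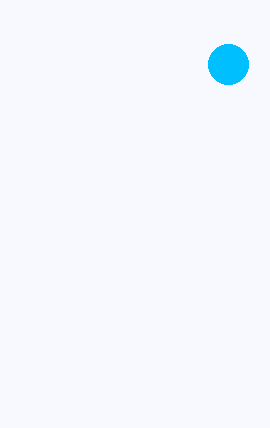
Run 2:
a = 228
b = 64
c = 20
col = 'deepskyblue'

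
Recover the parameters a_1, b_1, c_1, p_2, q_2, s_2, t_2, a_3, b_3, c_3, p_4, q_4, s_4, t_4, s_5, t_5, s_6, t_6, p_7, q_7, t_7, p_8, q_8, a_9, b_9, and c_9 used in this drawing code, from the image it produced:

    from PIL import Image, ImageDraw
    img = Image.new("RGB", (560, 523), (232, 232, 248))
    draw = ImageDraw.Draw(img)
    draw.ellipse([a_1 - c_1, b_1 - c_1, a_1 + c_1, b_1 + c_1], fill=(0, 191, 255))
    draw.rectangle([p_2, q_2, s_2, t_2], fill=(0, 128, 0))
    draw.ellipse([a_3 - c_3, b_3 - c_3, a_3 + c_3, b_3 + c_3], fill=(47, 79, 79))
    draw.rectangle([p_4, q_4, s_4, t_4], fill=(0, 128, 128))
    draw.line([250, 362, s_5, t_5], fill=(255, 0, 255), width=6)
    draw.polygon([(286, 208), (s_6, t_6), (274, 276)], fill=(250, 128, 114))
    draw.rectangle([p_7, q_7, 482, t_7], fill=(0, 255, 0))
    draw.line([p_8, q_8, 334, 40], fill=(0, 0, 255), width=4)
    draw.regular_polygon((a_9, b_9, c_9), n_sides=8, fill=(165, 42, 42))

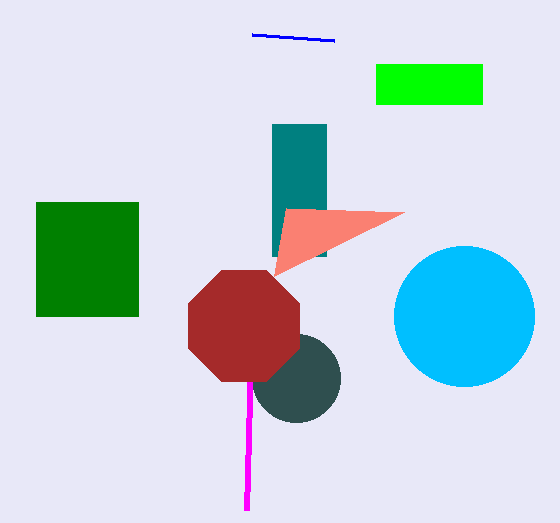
a_1 = 464, b_1 = 316, c_1 = 70, p_2 = 36, q_2 = 202, s_2 = 138, t_2 = 316, a_3 = 296, b_3 = 378, c_3 = 44, p_4 = 272, q_4 = 124, s_4 = 326, t_4 = 256, s_5 = 246, t_5 = 510, s_6 = 404, t_6 = 212, p_7 = 376, q_7 = 64, t_7 = 104, p_8 = 252, q_8 = 34, a_9 = 244, b_9 = 326, c_9 = 60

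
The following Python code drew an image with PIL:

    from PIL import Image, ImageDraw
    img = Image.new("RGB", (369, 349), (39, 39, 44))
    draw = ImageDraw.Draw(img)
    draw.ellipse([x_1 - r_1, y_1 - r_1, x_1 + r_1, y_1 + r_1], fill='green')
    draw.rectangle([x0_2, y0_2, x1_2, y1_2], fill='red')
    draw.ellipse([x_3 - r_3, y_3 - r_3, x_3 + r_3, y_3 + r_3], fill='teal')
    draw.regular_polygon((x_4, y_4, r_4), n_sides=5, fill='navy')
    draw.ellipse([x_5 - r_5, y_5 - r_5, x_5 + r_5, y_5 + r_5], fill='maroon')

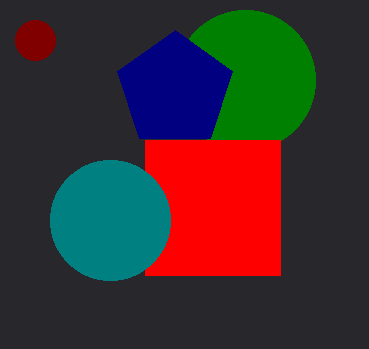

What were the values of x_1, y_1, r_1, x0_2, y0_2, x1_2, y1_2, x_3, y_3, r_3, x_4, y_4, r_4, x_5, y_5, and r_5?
x_1 = 245
y_1 = 80
r_1 = 70
x0_2 = 145
y0_2 = 140
x1_2 = 280
y1_2 = 275
x_3 = 110
y_3 = 220
r_3 = 60
x_4 = 175
y_4 = 90
r_4 = 60
x_5 = 35
y_5 = 40
r_5 = 20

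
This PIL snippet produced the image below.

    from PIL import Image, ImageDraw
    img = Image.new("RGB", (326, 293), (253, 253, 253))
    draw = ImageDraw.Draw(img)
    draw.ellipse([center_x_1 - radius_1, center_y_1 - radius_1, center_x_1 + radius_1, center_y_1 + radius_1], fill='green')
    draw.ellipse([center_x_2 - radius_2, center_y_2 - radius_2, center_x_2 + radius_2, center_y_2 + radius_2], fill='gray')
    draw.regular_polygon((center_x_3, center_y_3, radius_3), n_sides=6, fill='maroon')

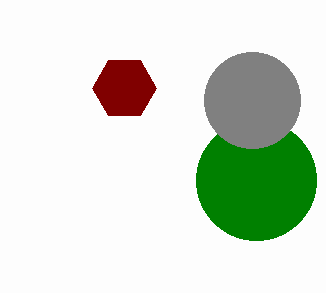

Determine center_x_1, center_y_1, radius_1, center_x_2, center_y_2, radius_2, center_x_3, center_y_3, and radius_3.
center_x_1 = 256, center_y_1 = 180, radius_1 = 60, center_x_2 = 252, center_y_2 = 100, radius_2 = 48, center_x_3 = 124, center_y_3 = 88, radius_3 = 32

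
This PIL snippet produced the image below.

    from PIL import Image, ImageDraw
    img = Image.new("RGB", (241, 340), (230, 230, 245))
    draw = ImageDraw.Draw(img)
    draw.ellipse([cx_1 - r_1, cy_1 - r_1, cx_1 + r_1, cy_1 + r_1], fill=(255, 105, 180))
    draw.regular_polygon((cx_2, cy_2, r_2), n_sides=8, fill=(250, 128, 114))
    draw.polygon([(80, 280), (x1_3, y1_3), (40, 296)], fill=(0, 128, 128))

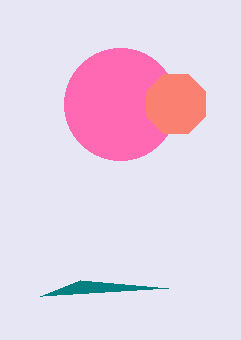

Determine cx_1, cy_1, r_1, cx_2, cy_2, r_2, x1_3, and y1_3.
cx_1 = 120
cy_1 = 104
r_1 = 56
cx_2 = 176
cy_2 = 104
r_2 = 32
x1_3 = 168
y1_3 = 288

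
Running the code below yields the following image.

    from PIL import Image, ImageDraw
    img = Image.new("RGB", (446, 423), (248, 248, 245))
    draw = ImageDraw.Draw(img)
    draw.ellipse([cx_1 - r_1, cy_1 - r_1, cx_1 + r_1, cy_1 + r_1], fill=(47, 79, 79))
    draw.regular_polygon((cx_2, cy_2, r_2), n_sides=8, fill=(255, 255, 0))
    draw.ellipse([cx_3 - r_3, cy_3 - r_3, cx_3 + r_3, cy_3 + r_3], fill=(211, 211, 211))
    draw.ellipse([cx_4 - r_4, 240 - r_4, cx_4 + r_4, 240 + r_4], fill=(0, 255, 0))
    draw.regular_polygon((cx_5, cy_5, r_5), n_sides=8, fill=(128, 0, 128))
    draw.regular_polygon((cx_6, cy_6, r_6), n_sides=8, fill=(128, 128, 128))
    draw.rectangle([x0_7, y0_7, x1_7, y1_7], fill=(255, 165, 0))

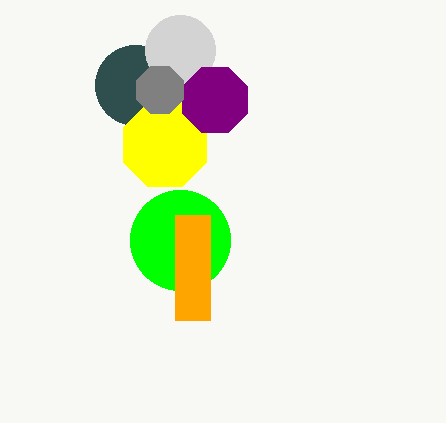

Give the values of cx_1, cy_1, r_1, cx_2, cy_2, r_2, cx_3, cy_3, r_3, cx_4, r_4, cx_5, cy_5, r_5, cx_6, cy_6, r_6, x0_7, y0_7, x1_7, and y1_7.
cx_1 = 135; cy_1 = 85; r_1 = 40; cx_2 = 165; cy_2 = 145; r_2 = 45; cx_3 = 180; cy_3 = 50; r_3 = 35; cx_4 = 180; r_4 = 50; cx_5 = 215; cy_5 = 100; r_5 = 35; cx_6 = 160; cy_6 = 90; r_6 = 25; x0_7 = 175; y0_7 = 215; x1_7 = 210; y1_7 = 320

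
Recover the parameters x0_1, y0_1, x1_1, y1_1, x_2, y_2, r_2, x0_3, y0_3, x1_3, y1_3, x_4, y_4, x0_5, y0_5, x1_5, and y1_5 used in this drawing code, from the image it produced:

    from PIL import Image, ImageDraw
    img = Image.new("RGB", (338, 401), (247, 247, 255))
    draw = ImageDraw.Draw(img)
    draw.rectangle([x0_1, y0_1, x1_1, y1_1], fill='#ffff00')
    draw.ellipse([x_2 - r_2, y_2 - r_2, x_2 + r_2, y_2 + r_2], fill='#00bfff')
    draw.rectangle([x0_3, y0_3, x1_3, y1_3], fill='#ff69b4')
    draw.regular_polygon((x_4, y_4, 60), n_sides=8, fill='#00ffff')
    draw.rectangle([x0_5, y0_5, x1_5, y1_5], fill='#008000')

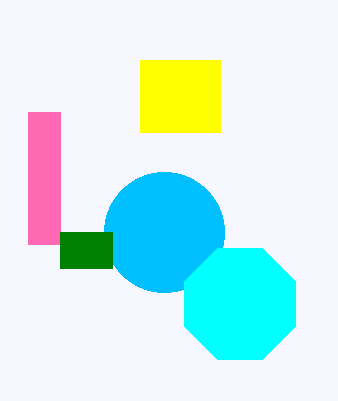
x0_1 = 140
y0_1 = 60
x1_1 = 220
y1_1 = 132
x_2 = 164
y_2 = 232
r_2 = 60
x0_3 = 28
y0_3 = 112
x1_3 = 60
y1_3 = 244
x_4 = 240
y_4 = 304
x0_5 = 60
y0_5 = 232
x1_5 = 112
y1_5 = 268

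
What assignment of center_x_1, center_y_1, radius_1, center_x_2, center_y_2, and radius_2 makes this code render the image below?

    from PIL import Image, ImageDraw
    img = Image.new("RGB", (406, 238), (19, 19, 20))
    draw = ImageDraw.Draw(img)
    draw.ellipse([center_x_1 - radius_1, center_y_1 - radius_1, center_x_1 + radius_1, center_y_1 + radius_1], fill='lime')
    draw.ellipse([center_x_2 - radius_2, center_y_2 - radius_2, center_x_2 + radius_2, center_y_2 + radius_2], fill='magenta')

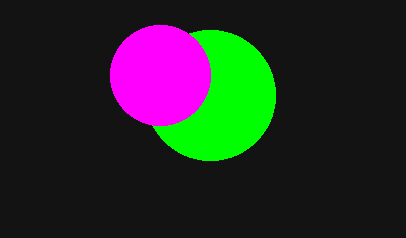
center_x_1 = 210
center_y_1 = 95
radius_1 = 65
center_x_2 = 160
center_y_2 = 75
radius_2 = 50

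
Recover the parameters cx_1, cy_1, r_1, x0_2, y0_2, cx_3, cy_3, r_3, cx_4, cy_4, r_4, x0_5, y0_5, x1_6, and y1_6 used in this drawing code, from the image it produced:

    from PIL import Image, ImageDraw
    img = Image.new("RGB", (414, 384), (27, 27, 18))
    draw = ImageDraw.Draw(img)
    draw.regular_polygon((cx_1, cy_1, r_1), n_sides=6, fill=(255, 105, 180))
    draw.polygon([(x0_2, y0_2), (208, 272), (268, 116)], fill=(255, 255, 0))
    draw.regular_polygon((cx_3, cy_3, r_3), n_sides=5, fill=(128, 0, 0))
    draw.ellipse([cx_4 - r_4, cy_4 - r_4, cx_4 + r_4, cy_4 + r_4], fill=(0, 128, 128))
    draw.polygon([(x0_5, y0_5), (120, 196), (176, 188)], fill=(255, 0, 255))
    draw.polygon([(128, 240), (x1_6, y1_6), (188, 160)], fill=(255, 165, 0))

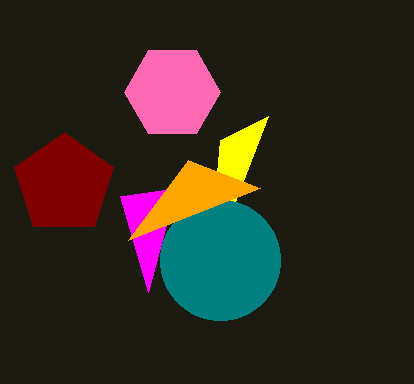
cx_1 = 172, cy_1 = 92, r_1 = 48, x0_2 = 220, y0_2 = 140, cx_3 = 64, cy_3 = 184, r_3 = 52, cx_4 = 220, cy_4 = 260, r_4 = 60, x0_5 = 148, y0_5 = 292, x1_6 = 260, y1_6 = 188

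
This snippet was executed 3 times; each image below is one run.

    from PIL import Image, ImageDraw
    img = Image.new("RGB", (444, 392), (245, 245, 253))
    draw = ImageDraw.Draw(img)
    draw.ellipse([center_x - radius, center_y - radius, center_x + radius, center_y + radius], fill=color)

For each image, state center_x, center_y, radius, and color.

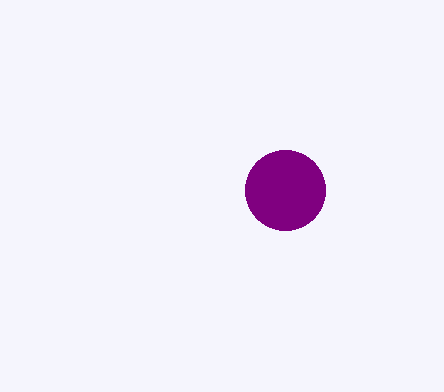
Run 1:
center_x = 285; center_y = 190; radius = 40; color = 'purple'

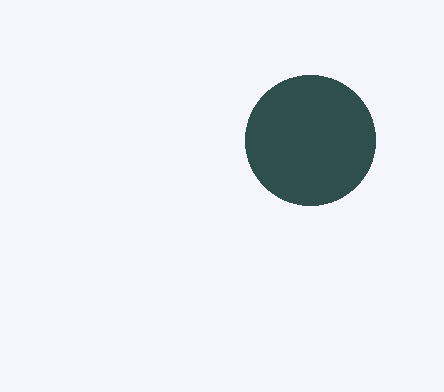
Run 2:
center_x = 310; center_y = 140; radius = 65; color = 'darkslategray'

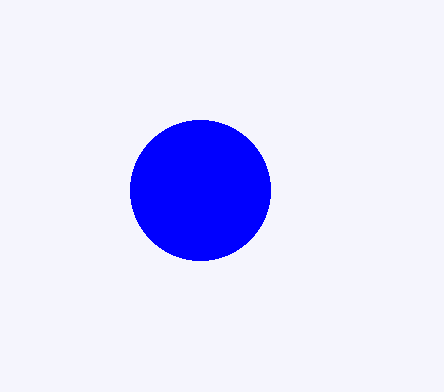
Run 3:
center_x = 200
center_y = 190
radius = 70
color = 'blue'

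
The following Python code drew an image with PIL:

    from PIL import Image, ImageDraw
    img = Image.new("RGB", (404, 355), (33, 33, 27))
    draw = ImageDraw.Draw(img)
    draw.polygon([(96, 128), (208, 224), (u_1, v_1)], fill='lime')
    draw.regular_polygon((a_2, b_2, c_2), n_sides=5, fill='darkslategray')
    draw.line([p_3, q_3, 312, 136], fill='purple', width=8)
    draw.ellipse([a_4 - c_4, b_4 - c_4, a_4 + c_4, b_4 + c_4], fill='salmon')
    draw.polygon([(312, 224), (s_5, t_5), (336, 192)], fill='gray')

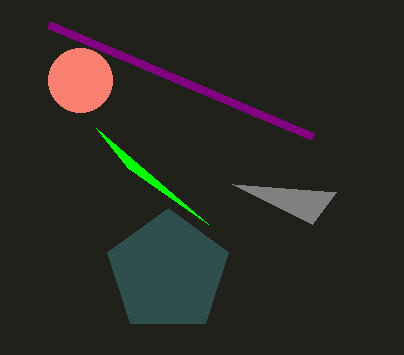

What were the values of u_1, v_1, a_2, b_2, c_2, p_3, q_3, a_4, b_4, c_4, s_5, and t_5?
u_1 = 128
v_1 = 168
a_2 = 168
b_2 = 272
c_2 = 64
p_3 = 48
q_3 = 24
a_4 = 80
b_4 = 80
c_4 = 32
s_5 = 232
t_5 = 184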